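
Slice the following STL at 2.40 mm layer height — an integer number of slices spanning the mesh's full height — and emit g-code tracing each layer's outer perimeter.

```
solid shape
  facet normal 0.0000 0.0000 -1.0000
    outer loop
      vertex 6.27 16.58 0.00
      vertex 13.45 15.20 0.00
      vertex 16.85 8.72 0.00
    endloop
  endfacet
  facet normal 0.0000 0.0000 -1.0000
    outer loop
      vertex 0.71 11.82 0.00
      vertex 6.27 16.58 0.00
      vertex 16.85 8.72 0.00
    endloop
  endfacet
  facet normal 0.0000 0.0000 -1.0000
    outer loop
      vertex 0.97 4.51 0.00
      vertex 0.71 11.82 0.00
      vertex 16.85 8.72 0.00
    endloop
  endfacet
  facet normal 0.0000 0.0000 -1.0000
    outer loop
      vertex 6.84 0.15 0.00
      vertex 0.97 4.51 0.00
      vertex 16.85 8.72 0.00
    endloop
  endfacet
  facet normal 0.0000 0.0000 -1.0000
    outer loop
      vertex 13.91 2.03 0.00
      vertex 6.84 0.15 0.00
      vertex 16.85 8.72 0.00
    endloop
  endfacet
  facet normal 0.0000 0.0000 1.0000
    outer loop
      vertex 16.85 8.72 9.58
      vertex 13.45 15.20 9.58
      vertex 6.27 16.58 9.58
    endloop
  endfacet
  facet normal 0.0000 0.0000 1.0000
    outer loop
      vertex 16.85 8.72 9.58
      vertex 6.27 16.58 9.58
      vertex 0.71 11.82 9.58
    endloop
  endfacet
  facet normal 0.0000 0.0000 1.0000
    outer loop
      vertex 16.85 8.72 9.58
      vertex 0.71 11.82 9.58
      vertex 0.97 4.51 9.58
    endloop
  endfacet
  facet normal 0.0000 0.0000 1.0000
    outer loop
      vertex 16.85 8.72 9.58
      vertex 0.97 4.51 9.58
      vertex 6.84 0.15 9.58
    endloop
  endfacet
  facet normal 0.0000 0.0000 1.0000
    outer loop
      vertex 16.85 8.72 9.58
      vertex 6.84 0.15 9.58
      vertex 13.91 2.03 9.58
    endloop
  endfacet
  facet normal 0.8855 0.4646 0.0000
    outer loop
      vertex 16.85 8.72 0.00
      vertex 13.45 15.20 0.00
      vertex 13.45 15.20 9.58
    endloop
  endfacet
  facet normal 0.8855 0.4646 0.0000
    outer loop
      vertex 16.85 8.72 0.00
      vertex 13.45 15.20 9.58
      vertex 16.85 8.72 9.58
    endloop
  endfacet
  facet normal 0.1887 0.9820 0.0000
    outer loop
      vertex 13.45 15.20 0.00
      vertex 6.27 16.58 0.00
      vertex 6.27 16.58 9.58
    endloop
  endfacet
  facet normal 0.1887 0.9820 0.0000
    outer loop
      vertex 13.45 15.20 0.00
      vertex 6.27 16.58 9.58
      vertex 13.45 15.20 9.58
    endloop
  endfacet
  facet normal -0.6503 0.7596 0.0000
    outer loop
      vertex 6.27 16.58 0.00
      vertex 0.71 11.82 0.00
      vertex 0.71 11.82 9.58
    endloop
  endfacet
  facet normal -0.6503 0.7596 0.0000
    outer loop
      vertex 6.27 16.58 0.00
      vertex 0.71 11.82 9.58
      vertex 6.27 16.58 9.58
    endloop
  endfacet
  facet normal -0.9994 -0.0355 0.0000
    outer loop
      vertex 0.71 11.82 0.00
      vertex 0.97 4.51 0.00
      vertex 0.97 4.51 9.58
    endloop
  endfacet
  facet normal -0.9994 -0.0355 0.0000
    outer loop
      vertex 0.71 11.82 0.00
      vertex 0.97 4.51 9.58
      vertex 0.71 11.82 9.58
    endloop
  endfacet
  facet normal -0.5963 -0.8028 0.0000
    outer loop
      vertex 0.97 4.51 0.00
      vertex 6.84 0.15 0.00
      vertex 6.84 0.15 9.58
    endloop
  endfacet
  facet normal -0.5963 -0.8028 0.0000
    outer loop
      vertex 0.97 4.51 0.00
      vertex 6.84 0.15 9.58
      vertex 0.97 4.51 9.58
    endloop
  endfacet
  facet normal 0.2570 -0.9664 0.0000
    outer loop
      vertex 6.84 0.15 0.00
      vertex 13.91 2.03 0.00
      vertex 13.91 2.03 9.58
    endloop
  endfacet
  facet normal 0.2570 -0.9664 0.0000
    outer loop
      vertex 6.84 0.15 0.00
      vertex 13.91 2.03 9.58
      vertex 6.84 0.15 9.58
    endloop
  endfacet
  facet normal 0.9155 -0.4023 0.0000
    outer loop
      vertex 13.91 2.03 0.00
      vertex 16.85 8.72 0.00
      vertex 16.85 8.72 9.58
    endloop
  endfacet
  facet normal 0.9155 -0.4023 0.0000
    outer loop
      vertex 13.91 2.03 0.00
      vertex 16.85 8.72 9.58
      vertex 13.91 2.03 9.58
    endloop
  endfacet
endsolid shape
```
; perimeter-only toolpath
G21 ; units = mm
G90 ; absolute positioning
G28 ; home
; layer 1
G0 Z2.40
G0 X16.85 Y8.72
G1 X13.45 Y15.20
G1 X6.27 Y16.58
G1 X0.71 Y11.82
G1 X0.97 Y4.51
G1 X6.84 Y0.15
G1 X13.91 Y2.03
G1 X16.85 Y8.72
; layer 2
G0 Z4.79
G0 X16.85 Y8.72
G1 X13.45 Y15.20
G1 X6.27 Y16.58
G1 X0.71 Y11.82
G1 X0.97 Y4.51
G1 X6.84 Y0.15
G1 X13.91 Y2.03
G1 X16.85 Y8.72
; layer 3
G0 Z7.19
G0 X16.85 Y8.72
G1 X13.45 Y15.20
G1 X6.27 Y16.58
G1 X0.71 Y11.82
G1 X0.97 Y4.51
G1 X6.84 Y0.15
G1 X13.91 Y2.03
G1 X16.85 Y8.72
; layer 4
G0 Z9.58
G0 X16.85 Y8.72
G1 X13.45 Y15.20
G1 X6.27 Y16.58
G1 X0.71 Y11.82
G1 X0.97 Y4.51
G1 X6.84 Y0.15
G1 X13.91 Y2.03
G1 X16.85 Y8.72
M2 ; end

The solid is a regular 7-sided prism (a cylinder approximated with 7 flat sides), circumscribed radius ≈ 8.43 mm, height ≈ 9.58 mm. Slicing at Δz = 2.40 mm — 4 equal slices spanning the solid's height, so layer i sits at z = i·h/4 — gives 4 non-empty perimeters. Each is a 7-segment closed polygon; G0 lifts to the layer z and rapids to the start vertex, then G1 traces the edges.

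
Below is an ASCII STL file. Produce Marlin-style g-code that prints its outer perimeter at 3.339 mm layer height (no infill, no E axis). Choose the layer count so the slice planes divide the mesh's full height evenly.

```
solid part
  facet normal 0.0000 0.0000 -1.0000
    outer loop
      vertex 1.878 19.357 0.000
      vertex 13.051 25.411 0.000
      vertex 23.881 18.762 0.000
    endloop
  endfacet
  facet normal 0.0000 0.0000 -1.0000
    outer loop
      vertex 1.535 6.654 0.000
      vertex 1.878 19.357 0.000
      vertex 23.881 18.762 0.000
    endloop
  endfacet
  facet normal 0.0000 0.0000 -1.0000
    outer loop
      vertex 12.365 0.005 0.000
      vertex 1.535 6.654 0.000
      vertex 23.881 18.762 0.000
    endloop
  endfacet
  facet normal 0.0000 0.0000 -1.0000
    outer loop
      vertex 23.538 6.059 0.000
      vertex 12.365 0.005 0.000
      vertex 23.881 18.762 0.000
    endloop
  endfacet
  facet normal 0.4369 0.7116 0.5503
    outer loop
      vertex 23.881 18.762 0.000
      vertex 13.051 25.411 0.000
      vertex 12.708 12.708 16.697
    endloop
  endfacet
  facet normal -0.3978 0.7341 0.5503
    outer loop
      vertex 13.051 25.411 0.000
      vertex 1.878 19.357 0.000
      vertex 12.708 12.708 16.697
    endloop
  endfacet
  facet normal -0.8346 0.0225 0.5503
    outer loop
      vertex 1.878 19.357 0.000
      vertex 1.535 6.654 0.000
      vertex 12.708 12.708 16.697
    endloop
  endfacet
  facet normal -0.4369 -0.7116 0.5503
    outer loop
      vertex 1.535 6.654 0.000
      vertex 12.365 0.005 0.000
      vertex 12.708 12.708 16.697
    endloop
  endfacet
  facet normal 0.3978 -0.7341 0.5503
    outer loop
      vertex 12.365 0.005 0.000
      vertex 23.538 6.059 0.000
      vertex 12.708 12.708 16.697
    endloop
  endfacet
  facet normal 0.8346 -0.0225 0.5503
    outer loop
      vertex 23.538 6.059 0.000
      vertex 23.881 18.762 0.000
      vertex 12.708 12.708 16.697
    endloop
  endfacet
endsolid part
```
; perimeter-only toolpath
G21 ; units = mm
G90 ; absolute positioning
G28 ; home
; layer 1
G0 Z3.339
G0 X21.646 Y17.551
G1 X12.982 Y22.870
G1 X4.044 Y18.027
G1 X3.770 Y7.865
G1 X12.434 Y2.546
G1 X21.372 Y7.389
G1 X21.646 Y17.551
; layer 2
G0 Z6.679
G0 X19.412 Y16.340
G1 X12.914 Y20.330
G1 X6.210 Y16.697
G1 X6.004 Y9.076
G1 X12.502 Y5.086
G1 X19.206 Y8.719
G1 X19.412 Y16.340
; layer 3
G0 Z10.018
G0 X17.177 Y15.130
G1 X12.845 Y17.789
G1 X8.376 Y15.368
G1 X8.239 Y10.286
G1 X12.571 Y7.627
G1 X17.040 Y10.048
G1 X17.177 Y15.130
; layer 4
G0 Z13.358
G0 X14.943 Y13.919
G1 X12.777 Y15.249
G1 X10.542 Y14.038
G1 X10.473 Y11.497
G1 X12.639 Y10.167
G1 X14.874 Y11.378
G1 X14.943 Y13.919
M2 ; end

The solid is a regular 6-sided pyramid, base circumscribed radius ≈ 12.7 mm, apex at z ≈ 16.7 mm. Slicing at Δz = 3.339 mm — 5 equal slices spanning the solid's height, so layer i sits at z = i·h/5 — gives 4 non-empty perimeters. Each is a 6-segment closed polygon; G0 lifts to the layer z and rapids to the start vertex, then G1 traces the edges. The cross-section shrinks linearly with z (the slice at the apex is degenerate and omitted).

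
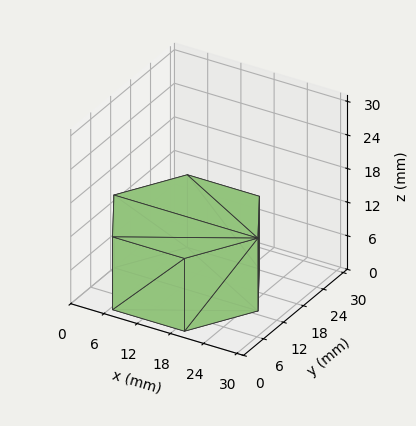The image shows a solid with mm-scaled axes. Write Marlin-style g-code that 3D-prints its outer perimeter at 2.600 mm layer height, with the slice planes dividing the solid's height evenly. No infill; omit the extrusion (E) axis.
Reading the render: the shape is a regular 6-sided prism (a cylinder approximated with 6 flat sides), circumscribed radius ≈ 13 mm, height ≈ 13 mm (dimensions read to the nearest mm from the axis ticks). For the g-code, the solid's height is divided into equal slices at the stated Δz and each level perimeter traced with G1 moves after a G0 lift.

; perimeter-only toolpath
G21 ; units = mm
G90 ; absolute positioning
G28 ; home
; layer 1
G0 Z2.600
G0 X26.000 Y13.000
G1 X19.500 Y24.258
G1 X6.500 Y24.258
G1 X0.000 Y13.000
G1 X6.500 Y1.742
G1 X19.500 Y1.742
G1 X26.000 Y13.000
; layer 2
G0 Z5.200
G0 X26.000 Y13.000
G1 X19.500 Y24.258
G1 X6.500 Y24.258
G1 X0.000 Y13.000
G1 X6.500 Y1.742
G1 X19.500 Y1.742
G1 X26.000 Y13.000
; layer 3
G0 Z7.800
G0 X26.000 Y13.000
G1 X19.500 Y24.258
G1 X6.500 Y24.258
G1 X0.000 Y13.000
G1 X6.500 Y1.742
G1 X19.500 Y1.742
G1 X26.000 Y13.000
; layer 4
G0 Z10.400
G0 X26.000 Y13.000
G1 X19.500 Y24.258
G1 X6.500 Y24.258
G1 X0.000 Y13.000
G1 X6.500 Y1.742
G1 X19.500 Y1.742
G1 X26.000 Y13.000
; layer 5
G0 Z13.000
G0 X26.000 Y13.000
G1 X19.500 Y24.258
G1 X6.500 Y24.258
G1 X0.000 Y13.000
G1 X6.500 Y1.742
G1 X19.500 Y1.742
G1 X26.000 Y13.000
M2 ; end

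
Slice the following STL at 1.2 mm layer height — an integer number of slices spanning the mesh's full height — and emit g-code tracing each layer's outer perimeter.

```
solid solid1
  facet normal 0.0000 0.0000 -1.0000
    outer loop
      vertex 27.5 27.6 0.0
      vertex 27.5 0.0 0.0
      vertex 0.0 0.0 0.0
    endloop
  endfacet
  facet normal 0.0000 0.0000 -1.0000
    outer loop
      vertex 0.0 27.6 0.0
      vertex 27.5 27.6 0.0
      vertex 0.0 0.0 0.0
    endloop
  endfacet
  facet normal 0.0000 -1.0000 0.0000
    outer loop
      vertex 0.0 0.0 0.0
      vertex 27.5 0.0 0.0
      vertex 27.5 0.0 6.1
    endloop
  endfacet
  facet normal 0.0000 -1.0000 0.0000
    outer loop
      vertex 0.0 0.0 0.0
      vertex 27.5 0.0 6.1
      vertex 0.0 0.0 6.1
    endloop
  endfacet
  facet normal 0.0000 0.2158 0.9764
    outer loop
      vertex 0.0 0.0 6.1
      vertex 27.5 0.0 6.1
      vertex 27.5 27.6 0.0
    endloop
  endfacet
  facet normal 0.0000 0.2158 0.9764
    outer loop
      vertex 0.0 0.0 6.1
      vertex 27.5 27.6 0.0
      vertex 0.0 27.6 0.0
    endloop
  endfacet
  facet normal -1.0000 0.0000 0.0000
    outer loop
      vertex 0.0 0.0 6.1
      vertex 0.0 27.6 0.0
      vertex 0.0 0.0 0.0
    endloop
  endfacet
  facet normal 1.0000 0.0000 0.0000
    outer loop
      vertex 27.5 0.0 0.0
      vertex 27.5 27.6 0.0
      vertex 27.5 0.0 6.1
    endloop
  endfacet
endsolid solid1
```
; perimeter-only toolpath
G21 ; units = mm
G90 ; absolute positioning
G28 ; home
; layer 1
G0 Z1.2
G0 X0.0 Y0.0
G1 X27.5 Y0.0
G1 X27.5 Y22.1
G1 X0.0 Y22.1
G1 X0.0 Y0.0
; layer 2
G0 Z2.4
G0 X0.0 Y0.0
G1 X27.5 Y0.0
G1 X27.5 Y16.6
G1 X0.0 Y16.6
G1 X0.0 Y0.0
; layer 3
G0 Z3.7
G0 X0.0 Y0.0
G1 X27.5 Y0.0
G1 X27.5 Y11.0
G1 X0.0 Y11.0
G1 X0.0 Y0.0
; layer 4
G0 Z4.9
G0 X0.0 Y0.0
G1 X27.5 Y0.0
G1 X27.5 Y5.5
G1 X0.0 Y5.5
G1 X0.0 Y0.0
M2 ; end

The solid is a wedge (ramp): 27.5 × 27.6 mm base, rising to 6.1 mm along the y=0 edge and sloping linearly to z=0 at y=27.6. Slicing at Δz = 1.2 mm — 5 equal slices spanning the solid's height, so layer i sits at z = i·h/5 — gives 4 non-empty perimeters. Each is a 4-segment closed polygon; G0 lifts to the layer z and rapids to the start vertex, then G1 traces the edges. The cross-section shrinks linearly with z (the slice at the apex is degenerate and omitted).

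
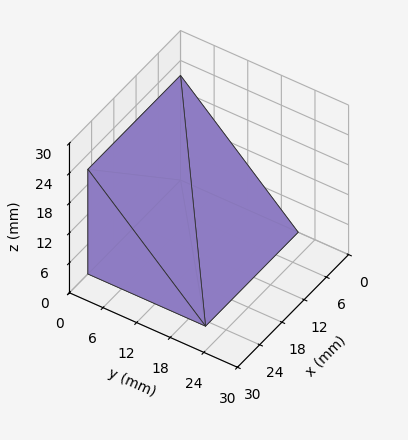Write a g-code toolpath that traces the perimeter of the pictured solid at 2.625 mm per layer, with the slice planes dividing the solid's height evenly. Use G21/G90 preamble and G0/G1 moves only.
Reading the render: the shape is a wedge (ramp): 25 × 21 mm base, rising to 21 mm along the y=0 edge and sloping linearly to z=0 at y=21 (dimensions read to the nearest mm from the axis ticks). For the g-code, the solid's height is divided into equal slices at the stated Δz and each level perimeter traced with G1 moves after a G0 lift.

; perimeter-only toolpath
G21 ; units = mm
G90 ; absolute positioning
G28 ; home
; layer 1
G0 Z2.625
G0 X0.000 Y0.000
G1 X25.000 Y0.000
G1 X25.000 Y18.375
G1 X0.000 Y18.375
G1 X0.000 Y0.000
; layer 2
G0 Z5.250
G0 X0.000 Y0.000
G1 X25.000 Y0.000
G1 X25.000 Y15.750
G1 X0.000 Y15.750
G1 X0.000 Y0.000
; layer 3
G0 Z7.875
G0 X0.000 Y0.000
G1 X25.000 Y0.000
G1 X25.000 Y13.125
G1 X0.000 Y13.125
G1 X0.000 Y0.000
; layer 4
G0 Z10.500
G0 X0.000 Y0.000
G1 X25.000 Y0.000
G1 X25.000 Y10.500
G1 X0.000 Y10.500
G1 X0.000 Y0.000
; layer 5
G0 Z13.125
G0 X0.000 Y0.000
G1 X25.000 Y0.000
G1 X25.000 Y7.875
G1 X0.000 Y7.875
G1 X0.000 Y0.000
; layer 6
G0 Z15.750
G0 X0.000 Y0.000
G1 X25.000 Y0.000
G1 X25.000 Y5.250
G1 X0.000 Y5.250
G1 X0.000 Y0.000
; layer 7
G0 Z18.375
G0 X0.000 Y0.000
G1 X25.000 Y0.000
G1 X25.000 Y2.625
G1 X0.000 Y2.625
G1 X0.000 Y0.000
M2 ; end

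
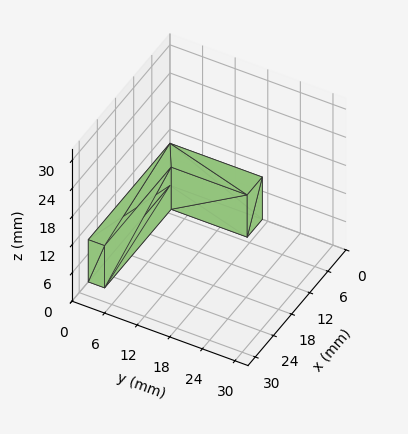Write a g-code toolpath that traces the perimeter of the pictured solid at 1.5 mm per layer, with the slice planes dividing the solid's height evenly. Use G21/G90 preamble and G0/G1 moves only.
Reading the render: the shape is an L-shaped prism: outer 27 × 17 mm, arm thicknesses ≈ 3 mm (horizontal) and 5 mm (vertical), extruded 9 mm in z (dimensions read to the nearest mm from the axis ticks). For the g-code, the solid's height is divided into equal slices at the stated Δz and each level perimeter traced with G1 moves after a G0 lift.

; perimeter-only toolpath
G21 ; units = mm
G90 ; absolute positioning
G28 ; home
; layer 1
G0 Z1.5
G0 X0.0 Y0.0
G1 X27.0 Y0.0
G1 X27.0 Y3.0
G1 X5.0 Y3.0
G1 X5.0 Y17.0
G1 X0.0 Y17.0
G1 X0.0 Y0.0
; layer 2
G0 Z3.0
G0 X0.0 Y0.0
G1 X27.0 Y0.0
G1 X27.0 Y3.0
G1 X5.0 Y3.0
G1 X5.0 Y17.0
G1 X0.0 Y17.0
G1 X0.0 Y0.0
; layer 3
G0 Z4.5
G0 X0.0 Y0.0
G1 X27.0 Y0.0
G1 X27.0 Y3.0
G1 X5.0 Y3.0
G1 X5.0 Y17.0
G1 X0.0 Y17.0
G1 X0.0 Y0.0
; layer 4
G0 Z6.0
G0 X0.0 Y0.0
G1 X27.0 Y0.0
G1 X27.0 Y3.0
G1 X5.0 Y3.0
G1 X5.0 Y17.0
G1 X0.0 Y17.0
G1 X0.0 Y0.0
; layer 5
G0 Z7.5
G0 X0.0 Y0.0
G1 X27.0 Y0.0
G1 X27.0 Y3.0
G1 X5.0 Y3.0
G1 X5.0 Y17.0
G1 X0.0 Y17.0
G1 X0.0 Y0.0
; layer 6
G0 Z9.0
G0 X0.0 Y0.0
G1 X27.0 Y0.0
G1 X27.0 Y3.0
G1 X5.0 Y3.0
G1 X5.0 Y17.0
G1 X0.0 Y17.0
G1 X0.0 Y0.0
M2 ; end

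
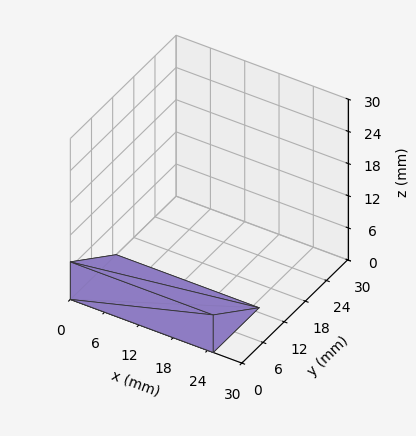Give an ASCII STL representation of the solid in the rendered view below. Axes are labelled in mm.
Reading the render: the shape is a wedge (ramp): 25 × 13 mm base, rising to 7 mm along the y=0 edge and sloping linearly to z=0 at y=13 (dimensions read to the nearest mm from the axis ticks). For the STL, each face is triangulated and given an outward normal.

solid part
  facet normal 0.0000 0.0000 -1.0000
    outer loop
      vertex 25.000 13.000 0.000
      vertex 25.000 0.000 0.000
      vertex 0.000 0.000 0.000
    endloop
  endfacet
  facet normal 0.0000 0.0000 -1.0000
    outer loop
      vertex 0.000 13.000 0.000
      vertex 25.000 13.000 0.000
      vertex 0.000 0.000 0.000
    endloop
  endfacet
  facet normal 0.0000 -1.0000 0.0000
    outer loop
      vertex 0.000 0.000 0.000
      vertex 25.000 0.000 0.000
      vertex 25.000 0.000 7.000
    endloop
  endfacet
  facet normal 0.0000 -1.0000 0.0000
    outer loop
      vertex 0.000 0.000 0.000
      vertex 25.000 0.000 7.000
      vertex 0.000 0.000 7.000
    endloop
  endfacet
  facet normal 0.0000 0.4741 0.8805
    outer loop
      vertex 0.000 0.000 7.000
      vertex 25.000 0.000 7.000
      vertex 25.000 13.000 0.000
    endloop
  endfacet
  facet normal 0.0000 0.4741 0.8805
    outer loop
      vertex 0.000 0.000 7.000
      vertex 25.000 13.000 0.000
      vertex 0.000 13.000 0.000
    endloop
  endfacet
  facet normal -1.0000 0.0000 0.0000
    outer loop
      vertex 0.000 0.000 7.000
      vertex 0.000 13.000 0.000
      vertex 0.000 0.000 0.000
    endloop
  endfacet
  facet normal 1.0000 0.0000 0.0000
    outer loop
      vertex 25.000 0.000 0.000
      vertex 25.000 13.000 0.000
      vertex 25.000 0.000 7.000
    endloop
  endfacet
endsolid part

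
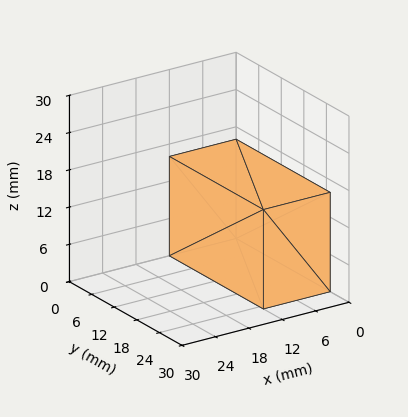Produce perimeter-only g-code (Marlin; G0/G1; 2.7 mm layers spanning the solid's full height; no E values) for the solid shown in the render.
Reading the render: the shape is a rectangular box, roughly 12 × 25 mm footprint and 16 mm tall (dimensions read to the nearest mm from the axis ticks). For the g-code, the solid's height is divided into equal slices at the stated Δz and each level perimeter traced with G1 moves after a G0 lift.

; perimeter-only toolpath
G21 ; units = mm
G90 ; absolute positioning
G28 ; home
; layer 1
G0 Z2.7
G0 X0.0 Y0.0
G1 X12.0 Y0.0
G1 X12.0 Y25.0
G1 X0.0 Y25.0
G1 X0.0 Y0.0
; layer 2
G0 Z5.3
G0 X0.0 Y0.0
G1 X12.0 Y0.0
G1 X12.0 Y25.0
G1 X0.0 Y25.0
G1 X0.0 Y0.0
; layer 3
G0 Z8.0
G0 X0.0 Y0.0
G1 X12.0 Y0.0
G1 X12.0 Y25.0
G1 X0.0 Y25.0
G1 X0.0 Y0.0
; layer 4
G0 Z10.7
G0 X0.0 Y0.0
G1 X12.0 Y0.0
G1 X12.0 Y25.0
G1 X0.0 Y25.0
G1 X0.0 Y0.0
; layer 5
G0 Z13.3
G0 X0.0 Y0.0
G1 X12.0 Y0.0
G1 X12.0 Y25.0
G1 X0.0 Y25.0
G1 X0.0 Y0.0
; layer 6
G0 Z16.0
G0 X0.0 Y0.0
G1 X12.0 Y0.0
G1 X12.0 Y25.0
G1 X0.0 Y25.0
G1 X0.0 Y0.0
M2 ; end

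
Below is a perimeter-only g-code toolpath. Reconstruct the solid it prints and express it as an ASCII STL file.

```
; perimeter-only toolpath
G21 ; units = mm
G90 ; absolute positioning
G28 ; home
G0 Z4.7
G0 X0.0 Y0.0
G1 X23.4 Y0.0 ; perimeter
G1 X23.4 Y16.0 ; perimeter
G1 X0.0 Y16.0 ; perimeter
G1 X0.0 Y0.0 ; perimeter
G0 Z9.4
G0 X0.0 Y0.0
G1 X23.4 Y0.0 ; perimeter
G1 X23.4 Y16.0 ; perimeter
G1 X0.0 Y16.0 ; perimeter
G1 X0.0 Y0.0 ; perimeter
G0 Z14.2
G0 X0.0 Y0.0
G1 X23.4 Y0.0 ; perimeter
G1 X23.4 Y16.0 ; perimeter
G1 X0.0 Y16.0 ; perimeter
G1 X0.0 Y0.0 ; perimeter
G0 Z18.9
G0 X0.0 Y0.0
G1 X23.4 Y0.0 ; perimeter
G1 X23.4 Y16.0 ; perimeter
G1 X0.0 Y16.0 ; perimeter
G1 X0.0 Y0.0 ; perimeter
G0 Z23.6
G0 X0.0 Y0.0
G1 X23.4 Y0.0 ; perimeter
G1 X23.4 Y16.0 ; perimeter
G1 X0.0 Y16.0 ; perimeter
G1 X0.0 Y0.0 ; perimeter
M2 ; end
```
solid part
  facet normal 0.0000 0.0000 -1.0000
    outer loop
      vertex 23.4 16.0 0.0
      vertex 23.4 0.0 0.0
      vertex 0.0 0.0 0.0
    endloop
  endfacet
  facet normal 0.0000 0.0000 -1.0000
    outer loop
      vertex 0.0 16.0 0.0
      vertex 23.4 16.0 0.0
      vertex 0.0 0.0 0.0
    endloop
  endfacet
  facet normal 0.0000 0.0000 1.0000
    outer loop
      vertex 0.0 0.0 23.6
      vertex 23.4 0.0 23.6
      vertex 23.4 16.0 23.6
    endloop
  endfacet
  facet normal 0.0000 0.0000 1.0000
    outer loop
      vertex 0.0 0.0 23.6
      vertex 23.4 16.0 23.6
      vertex 0.0 16.0 23.6
    endloop
  endfacet
  facet normal 0.0000 -1.0000 0.0000
    outer loop
      vertex 0.0 0.0 0.0
      vertex 23.4 0.0 0.0
      vertex 23.4 0.0 23.6
    endloop
  endfacet
  facet normal 0.0000 -1.0000 0.0000
    outer loop
      vertex 0.0 0.0 0.0
      vertex 23.4 0.0 23.6
      vertex 0.0 0.0 23.6
    endloop
  endfacet
  facet normal 0.0000 1.0000 0.0000
    outer loop
      vertex 23.4 16.0 23.6
      vertex 23.4 16.0 0.0
      vertex 0.0 16.0 0.0
    endloop
  endfacet
  facet normal 0.0000 1.0000 0.0000
    outer loop
      vertex 0.0 16.0 23.6
      vertex 23.4 16.0 23.6
      vertex 0.0 16.0 0.0
    endloop
  endfacet
  facet normal -1.0000 0.0000 0.0000
    outer loop
      vertex 0.0 16.0 23.6
      vertex 0.0 16.0 0.0
      vertex 0.0 0.0 0.0
    endloop
  endfacet
  facet normal -1.0000 0.0000 0.0000
    outer loop
      vertex 0.0 0.0 23.6
      vertex 0.0 16.0 23.6
      vertex 0.0 0.0 0.0
    endloop
  endfacet
  facet normal 1.0000 0.0000 0.0000
    outer loop
      vertex 23.4 0.0 0.0
      vertex 23.4 16.0 0.0
      vertex 23.4 16.0 23.6
    endloop
  endfacet
  facet normal 1.0000 0.0000 0.0000
    outer loop
      vertex 23.4 0.0 0.0
      vertex 23.4 16.0 23.6
      vertex 23.4 0.0 23.6
    endloop
  endfacet
endsolid part

The G0 Z moves step by Δz≈4.7 mm. Every layer's G1 loop is the same polygon, so the solid is a straight extrusion of it from z=0 to z≈23.6. Closing with flat bottom and top caps and triangulating gives 12 facets — a rectangular box, roughly 23.4 × 16 mm footprint and 23.6 mm tall.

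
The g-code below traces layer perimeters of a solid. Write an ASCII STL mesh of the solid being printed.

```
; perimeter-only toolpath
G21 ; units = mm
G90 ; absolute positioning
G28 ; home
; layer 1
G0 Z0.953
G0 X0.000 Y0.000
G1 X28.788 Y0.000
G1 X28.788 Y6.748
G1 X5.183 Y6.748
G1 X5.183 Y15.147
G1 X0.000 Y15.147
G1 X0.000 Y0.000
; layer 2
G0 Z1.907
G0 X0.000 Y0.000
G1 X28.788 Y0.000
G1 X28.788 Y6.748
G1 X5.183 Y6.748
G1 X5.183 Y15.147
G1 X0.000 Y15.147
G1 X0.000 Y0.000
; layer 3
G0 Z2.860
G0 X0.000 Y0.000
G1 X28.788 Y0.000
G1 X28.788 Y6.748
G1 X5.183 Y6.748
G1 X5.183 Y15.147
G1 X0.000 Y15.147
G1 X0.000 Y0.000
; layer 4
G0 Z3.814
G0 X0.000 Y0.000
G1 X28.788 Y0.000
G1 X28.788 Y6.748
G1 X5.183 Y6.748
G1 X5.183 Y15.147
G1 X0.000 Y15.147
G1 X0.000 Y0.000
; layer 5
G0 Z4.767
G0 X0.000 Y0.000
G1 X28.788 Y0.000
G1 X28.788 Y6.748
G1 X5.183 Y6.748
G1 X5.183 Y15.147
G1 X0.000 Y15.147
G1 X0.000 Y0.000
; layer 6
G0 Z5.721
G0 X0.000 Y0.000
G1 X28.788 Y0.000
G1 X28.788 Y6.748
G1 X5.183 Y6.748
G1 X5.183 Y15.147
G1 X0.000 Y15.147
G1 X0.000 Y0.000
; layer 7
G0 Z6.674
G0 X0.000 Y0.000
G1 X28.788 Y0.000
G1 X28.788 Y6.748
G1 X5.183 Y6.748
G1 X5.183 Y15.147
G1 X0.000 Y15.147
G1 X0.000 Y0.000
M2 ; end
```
solid part
  facet normal 0.0000 0.0000 -1.0000
    outer loop
      vertex 28.788 6.748 0.000
      vertex 28.788 0.000 0.000
      vertex 0.000 0.000 0.000
    endloop
  endfacet
  facet normal 0.0000 0.0000 -1.0000
    outer loop
      vertex 5.183 6.748 0.000
      vertex 28.788 6.748 0.000
      vertex 0.000 0.000 0.000
    endloop
  endfacet
  facet normal 0.0000 0.0000 -1.0000
    outer loop
      vertex 5.183 15.147 0.000
      vertex 5.183 6.748 0.000
      vertex 0.000 0.000 0.000
    endloop
  endfacet
  facet normal 0.0000 0.0000 -1.0000
    outer loop
      vertex 0.000 15.147 0.000
      vertex 5.183 15.147 0.000
      vertex 0.000 0.000 0.000
    endloop
  endfacet
  facet normal 0.0000 0.0000 1.0000
    outer loop
      vertex 0.000 0.000 6.674
      vertex 28.788 0.000 6.674
      vertex 28.788 6.748 6.674
    endloop
  endfacet
  facet normal 0.0000 0.0000 1.0000
    outer loop
      vertex 0.000 0.000 6.674
      vertex 28.788 6.748 6.674
      vertex 5.183 6.748 6.674
    endloop
  endfacet
  facet normal 0.0000 0.0000 1.0000
    outer loop
      vertex 0.000 0.000 6.674
      vertex 5.183 6.748 6.674
      vertex 5.183 15.147 6.674
    endloop
  endfacet
  facet normal 0.0000 0.0000 1.0000
    outer loop
      vertex 0.000 0.000 6.674
      vertex 5.183 15.147 6.674
      vertex 0.000 15.147 6.674
    endloop
  endfacet
  facet normal 0.0000 -1.0000 0.0000
    outer loop
      vertex 0.000 0.000 0.000
      vertex 28.788 0.000 0.000
      vertex 28.788 0.000 6.674
    endloop
  endfacet
  facet normal 0.0000 -1.0000 0.0000
    outer loop
      vertex 0.000 0.000 0.000
      vertex 28.788 0.000 6.674
      vertex 0.000 0.000 6.674
    endloop
  endfacet
  facet normal 1.0000 0.0000 0.0000
    outer loop
      vertex 28.788 0.000 0.000
      vertex 28.788 6.748 0.000
      vertex 28.788 6.748 6.674
    endloop
  endfacet
  facet normal 1.0000 0.0000 0.0000
    outer loop
      vertex 28.788 0.000 0.000
      vertex 28.788 6.748 6.674
      vertex 28.788 0.000 6.674
    endloop
  endfacet
  facet normal 0.0000 1.0000 0.0000
    outer loop
      vertex 28.788 6.748 0.000
      vertex 5.183 6.748 0.000
      vertex 5.183 6.748 6.674
    endloop
  endfacet
  facet normal 0.0000 1.0000 0.0000
    outer loop
      vertex 28.788 6.748 0.000
      vertex 5.183 6.748 6.674
      vertex 28.788 6.748 6.674
    endloop
  endfacet
  facet normal 1.0000 0.0000 0.0000
    outer loop
      vertex 5.183 6.748 0.000
      vertex 5.183 15.147 0.000
      vertex 5.183 15.147 6.674
    endloop
  endfacet
  facet normal 1.0000 0.0000 0.0000
    outer loop
      vertex 5.183 6.748 0.000
      vertex 5.183 15.147 6.674
      vertex 5.183 6.748 6.674
    endloop
  endfacet
  facet normal 0.0000 1.0000 0.0000
    outer loop
      vertex 5.183 15.147 0.000
      vertex 0.000 15.147 0.000
      vertex 0.000 15.147 6.674
    endloop
  endfacet
  facet normal 0.0000 1.0000 0.0000
    outer loop
      vertex 5.183 15.147 0.000
      vertex 0.000 15.147 6.674
      vertex 5.183 15.147 6.674
    endloop
  endfacet
  facet normal -1.0000 0.0000 0.0000
    outer loop
      vertex 0.000 15.147 0.000
      vertex 0.000 0.000 0.000
      vertex 0.000 0.000 6.674
    endloop
  endfacet
  facet normal -1.0000 0.0000 0.0000
    outer loop
      vertex 0.000 15.147 0.000
      vertex 0.000 0.000 6.674
      vertex 0.000 15.147 6.674
    endloop
  endfacet
endsolid part

The G0 Z moves step by Δz≈0.953 mm. Every layer's G1 loop is the same polygon, so the solid is a straight extrusion of it from z=0 to z≈6.67. Closing with flat bottom and top caps and triangulating gives 20 facets — an L-shaped prism: outer 28.8 × 15.1 mm, arm thicknesses ≈ 6.75 mm (horizontal) and 5.18 mm (vertical), extruded 6.67 mm in z.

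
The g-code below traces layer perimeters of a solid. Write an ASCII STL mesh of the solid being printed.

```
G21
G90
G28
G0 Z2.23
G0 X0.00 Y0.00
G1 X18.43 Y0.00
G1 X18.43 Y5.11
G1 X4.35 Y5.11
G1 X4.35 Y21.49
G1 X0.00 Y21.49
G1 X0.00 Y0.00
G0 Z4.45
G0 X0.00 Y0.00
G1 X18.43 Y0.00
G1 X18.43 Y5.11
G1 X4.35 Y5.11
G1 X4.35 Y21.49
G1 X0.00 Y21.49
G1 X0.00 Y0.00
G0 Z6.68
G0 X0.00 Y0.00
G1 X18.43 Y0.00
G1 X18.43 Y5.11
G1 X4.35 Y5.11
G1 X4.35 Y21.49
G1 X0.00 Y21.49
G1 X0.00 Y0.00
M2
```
solid part
  facet normal 0.0000 0.0000 -1.0000
    outer loop
      vertex 18.43 5.11 0.00
      vertex 18.43 0.00 0.00
      vertex 0.00 0.00 0.00
    endloop
  endfacet
  facet normal 0.0000 0.0000 -1.0000
    outer loop
      vertex 4.35 5.11 0.00
      vertex 18.43 5.11 0.00
      vertex 0.00 0.00 0.00
    endloop
  endfacet
  facet normal 0.0000 0.0000 -1.0000
    outer loop
      vertex 4.35 21.49 0.00
      vertex 4.35 5.11 0.00
      vertex 0.00 0.00 0.00
    endloop
  endfacet
  facet normal 0.0000 0.0000 -1.0000
    outer loop
      vertex 0.00 21.49 0.00
      vertex 4.35 21.49 0.00
      vertex 0.00 0.00 0.00
    endloop
  endfacet
  facet normal 0.0000 0.0000 1.0000
    outer loop
      vertex 0.00 0.00 6.68
      vertex 18.43 0.00 6.68
      vertex 18.43 5.11 6.68
    endloop
  endfacet
  facet normal 0.0000 0.0000 1.0000
    outer loop
      vertex 0.00 0.00 6.68
      vertex 18.43 5.11 6.68
      vertex 4.35 5.11 6.68
    endloop
  endfacet
  facet normal 0.0000 0.0000 1.0000
    outer loop
      vertex 0.00 0.00 6.68
      vertex 4.35 5.11 6.68
      vertex 4.35 21.49 6.68
    endloop
  endfacet
  facet normal 0.0000 0.0000 1.0000
    outer loop
      vertex 0.00 0.00 6.68
      vertex 4.35 21.49 6.68
      vertex 0.00 21.49 6.68
    endloop
  endfacet
  facet normal 0.0000 -1.0000 0.0000
    outer loop
      vertex 0.00 0.00 0.00
      vertex 18.43 0.00 0.00
      vertex 18.43 0.00 6.68
    endloop
  endfacet
  facet normal 0.0000 -1.0000 0.0000
    outer loop
      vertex 0.00 0.00 0.00
      vertex 18.43 0.00 6.68
      vertex 0.00 0.00 6.68
    endloop
  endfacet
  facet normal 1.0000 0.0000 0.0000
    outer loop
      vertex 18.43 0.00 0.00
      vertex 18.43 5.11 0.00
      vertex 18.43 5.11 6.68
    endloop
  endfacet
  facet normal 1.0000 0.0000 0.0000
    outer loop
      vertex 18.43 0.00 0.00
      vertex 18.43 5.11 6.68
      vertex 18.43 0.00 6.68
    endloop
  endfacet
  facet normal 0.0000 1.0000 0.0000
    outer loop
      vertex 18.43 5.11 0.00
      vertex 4.35 5.11 0.00
      vertex 4.35 5.11 6.68
    endloop
  endfacet
  facet normal 0.0000 1.0000 0.0000
    outer loop
      vertex 18.43 5.11 0.00
      vertex 4.35 5.11 6.68
      vertex 18.43 5.11 6.68
    endloop
  endfacet
  facet normal 1.0000 0.0000 0.0000
    outer loop
      vertex 4.35 5.11 0.00
      vertex 4.35 21.49 0.00
      vertex 4.35 21.49 6.68
    endloop
  endfacet
  facet normal 1.0000 0.0000 0.0000
    outer loop
      vertex 4.35 5.11 0.00
      vertex 4.35 21.49 6.68
      vertex 4.35 5.11 6.68
    endloop
  endfacet
  facet normal 0.0000 1.0000 0.0000
    outer loop
      vertex 4.35 21.49 0.00
      vertex 0.00 21.49 0.00
      vertex 0.00 21.49 6.68
    endloop
  endfacet
  facet normal 0.0000 1.0000 0.0000
    outer loop
      vertex 4.35 21.49 0.00
      vertex 0.00 21.49 6.68
      vertex 4.35 21.49 6.68
    endloop
  endfacet
  facet normal -1.0000 0.0000 0.0000
    outer loop
      vertex 0.00 21.49 0.00
      vertex 0.00 0.00 0.00
      vertex 0.00 0.00 6.68
    endloop
  endfacet
  facet normal -1.0000 0.0000 0.0000
    outer loop
      vertex 0.00 21.49 0.00
      vertex 0.00 0.00 6.68
      vertex 0.00 21.49 6.68
    endloop
  endfacet
endsolid part

The G0 Z moves step by Δz≈2.23 mm. Every layer's G1 loop is the same polygon, so the solid is a straight extrusion of it from z=0 to z≈6.68. Closing with flat bottom and top caps and triangulating gives 20 facets — an L-shaped prism: outer 18.4 × 21.5 mm, arm thicknesses ≈ 5.11 mm (horizontal) and 4.35 mm (vertical), extruded 6.68 mm in z.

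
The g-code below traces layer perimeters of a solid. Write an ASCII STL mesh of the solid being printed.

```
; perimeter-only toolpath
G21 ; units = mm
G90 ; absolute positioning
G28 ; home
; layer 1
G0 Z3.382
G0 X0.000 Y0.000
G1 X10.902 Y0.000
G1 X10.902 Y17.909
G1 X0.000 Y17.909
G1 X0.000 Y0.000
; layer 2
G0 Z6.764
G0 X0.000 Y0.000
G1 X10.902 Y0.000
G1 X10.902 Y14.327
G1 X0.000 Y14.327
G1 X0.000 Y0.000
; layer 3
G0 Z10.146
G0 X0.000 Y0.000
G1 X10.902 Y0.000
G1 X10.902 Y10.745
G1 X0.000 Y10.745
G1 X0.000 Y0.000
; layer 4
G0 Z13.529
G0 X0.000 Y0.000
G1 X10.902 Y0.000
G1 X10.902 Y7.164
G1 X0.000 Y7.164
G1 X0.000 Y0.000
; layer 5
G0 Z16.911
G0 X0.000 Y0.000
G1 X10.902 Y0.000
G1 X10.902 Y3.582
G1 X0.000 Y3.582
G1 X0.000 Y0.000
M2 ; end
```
solid part
  facet normal 0.0000 0.0000 -1.0000
    outer loop
      vertex 10.902 21.491 0.000
      vertex 10.902 0.000 0.000
      vertex 0.000 0.000 0.000
    endloop
  endfacet
  facet normal 0.0000 0.0000 -1.0000
    outer loop
      vertex 0.000 21.491 0.000
      vertex 10.902 21.491 0.000
      vertex 0.000 0.000 0.000
    endloop
  endfacet
  facet normal 0.0000 -1.0000 0.0000
    outer loop
      vertex 0.000 0.000 0.000
      vertex 10.902 0.000 0.000
      vertex 10.902 0.000 20.293
    endloop
  endfacet
  facet normal 0.0000 -1.0000 0.0000
    outer loop
      vertex 0.000 0.000 0.000
      vertex 10.902 0.000 20.293
      vertex 0.000 0.000 20.293
    endloop
  endfacet
  facet normal 0.0000 0.6866 0.7271
    outer loop
      vertex 0.000 0.000 20.293
      vertex 10.902 0.000 20.293
      vertex 10.902 21.491 0.000
    endloop
  endfacet
  facet normal 0.0000 0.6866 0.7271
    outer loop
      vertex 0.000 0.000 20.293
      vertex 10.902 21.491 0.000
      vertex 0.000 21.491 0.000
    endloop
  endfacet
  facet normal -1.0000 0.0000 0.0000
    outer loop
      vertex 0.000 0.000 20.293
      vertex 0.000 21.491 0.000
      vertex 0.000 0.000 0.000
    endloop
  endfacet
  facet normal 1.0000 0.0000 0.0000
    outer loop
      vertex 10.902 0.000 0.000
      vertex 10.902 21.491 0.000
      vertex 10.902 0.000 20.293
    endloop
  endfacet
endsolid part

The G0 Z moves step by Δz≈3.382 mm. The G1 loops shrink linearly with z, so the solid tapers from its base footprint up to z≈20.3. Closing with a flat bottom cap and the tapered top and triangulating gives 8 facets — a wedge (ramp): 10.9 × 21.5 mm base, rising to 20.3 mm along the y=0 edge and sloping linearly to z=0 at y=21.5.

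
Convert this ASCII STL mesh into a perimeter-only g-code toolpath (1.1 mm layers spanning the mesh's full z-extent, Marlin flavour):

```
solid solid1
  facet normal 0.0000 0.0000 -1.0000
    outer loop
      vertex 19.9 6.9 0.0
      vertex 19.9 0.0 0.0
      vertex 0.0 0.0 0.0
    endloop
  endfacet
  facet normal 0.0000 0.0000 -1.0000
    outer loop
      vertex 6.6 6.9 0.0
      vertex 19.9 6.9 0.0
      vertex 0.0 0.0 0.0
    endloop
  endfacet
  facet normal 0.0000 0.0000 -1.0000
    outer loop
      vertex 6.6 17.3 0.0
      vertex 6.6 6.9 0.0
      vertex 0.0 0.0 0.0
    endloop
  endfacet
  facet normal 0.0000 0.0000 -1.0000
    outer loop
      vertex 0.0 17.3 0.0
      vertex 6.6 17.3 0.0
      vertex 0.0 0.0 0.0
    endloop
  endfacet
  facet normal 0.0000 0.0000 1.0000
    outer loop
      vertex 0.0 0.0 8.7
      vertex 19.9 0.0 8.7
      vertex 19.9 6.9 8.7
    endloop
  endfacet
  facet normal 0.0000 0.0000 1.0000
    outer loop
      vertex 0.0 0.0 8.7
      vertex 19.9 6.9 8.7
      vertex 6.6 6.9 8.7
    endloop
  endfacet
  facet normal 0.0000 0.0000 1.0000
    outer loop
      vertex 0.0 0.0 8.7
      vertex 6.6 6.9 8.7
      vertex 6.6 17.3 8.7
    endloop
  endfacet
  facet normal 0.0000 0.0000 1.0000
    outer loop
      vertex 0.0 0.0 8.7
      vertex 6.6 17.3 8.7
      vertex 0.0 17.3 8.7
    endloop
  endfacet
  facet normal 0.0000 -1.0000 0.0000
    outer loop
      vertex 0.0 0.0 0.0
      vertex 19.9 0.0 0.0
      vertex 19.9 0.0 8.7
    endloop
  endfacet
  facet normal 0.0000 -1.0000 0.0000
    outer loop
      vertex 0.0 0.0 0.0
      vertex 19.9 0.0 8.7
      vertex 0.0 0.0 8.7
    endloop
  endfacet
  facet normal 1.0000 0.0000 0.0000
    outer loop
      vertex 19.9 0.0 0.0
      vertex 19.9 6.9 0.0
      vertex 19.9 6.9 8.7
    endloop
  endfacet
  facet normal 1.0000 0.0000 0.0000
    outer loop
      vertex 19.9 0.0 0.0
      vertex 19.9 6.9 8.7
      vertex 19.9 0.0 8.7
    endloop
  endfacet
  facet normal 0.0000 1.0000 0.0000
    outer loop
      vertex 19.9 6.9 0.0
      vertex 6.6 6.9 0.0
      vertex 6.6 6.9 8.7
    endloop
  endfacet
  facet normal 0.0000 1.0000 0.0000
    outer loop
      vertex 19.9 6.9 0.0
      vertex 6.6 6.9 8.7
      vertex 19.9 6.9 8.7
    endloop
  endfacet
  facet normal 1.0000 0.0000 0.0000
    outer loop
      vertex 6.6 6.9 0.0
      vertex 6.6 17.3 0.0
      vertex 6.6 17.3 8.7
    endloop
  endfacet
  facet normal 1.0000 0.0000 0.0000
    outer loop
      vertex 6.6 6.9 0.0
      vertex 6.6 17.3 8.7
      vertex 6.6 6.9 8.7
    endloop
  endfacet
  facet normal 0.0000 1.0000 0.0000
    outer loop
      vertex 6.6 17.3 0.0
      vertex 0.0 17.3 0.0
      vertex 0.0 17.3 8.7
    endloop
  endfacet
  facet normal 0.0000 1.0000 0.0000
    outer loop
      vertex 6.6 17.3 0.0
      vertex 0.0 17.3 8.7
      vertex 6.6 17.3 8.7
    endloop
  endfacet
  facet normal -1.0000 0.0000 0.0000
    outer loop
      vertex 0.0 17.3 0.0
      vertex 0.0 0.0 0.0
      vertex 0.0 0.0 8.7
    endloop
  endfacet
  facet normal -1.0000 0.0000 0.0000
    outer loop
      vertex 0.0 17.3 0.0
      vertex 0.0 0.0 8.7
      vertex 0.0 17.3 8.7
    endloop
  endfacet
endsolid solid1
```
; perimeter-only toolpath
G21 ; units = mm
G90 ; absolute positioning
G28 ; home
; layer 1
G0 Z1.1
G0 X0.0 Y0.0
G1 X19.9 Y0.0
G1 X19.9 Y6.9
G1 X6.6 Y6.9
G1 X6.6 Y17.3
G1 X0.0 Y17.3
G1 X0.0 Y0.0
; layer 2
G0 Z2.2
G0 X0.0 Y0.0
G1 X19.9 Y0.0
G1 X19.9 Y6.9
G1 X6.6 Y6.9
G1 X6.6 Y17.3
G1 X0.0 Y17.3
G1 X0.0 Y0.0
; layer 3
G0 Z3.3
G0 X0.0 Y0.0
G1 X19.9 Y0.0
G1 X19.9 Y6.9
G1 X6.6 Y6.9
G1 X6.6 Y17.3
G1 X0.0 Y17.3
G1 X0.0 Y0.0
; layer 4
G0 Z4.3
G0 X0.0 Y0.0
G1 X19.9 Y0.0
G1 X19.9 Y6.9
G1 X6.6 Y6.9
G1 X6.6 Y17.3
G1 X0.0 Y17.3
G1 X0.0 Y0.0
; layer 5
G0 Z5.4
G0 X0.0 Y0.0
G1 X19.9 Y0.0
G1 X19.9 Y6.9
G1 X6.6 Y6.9
G1 X6.6 Y17.3
G1 X0.0 Y17.3
G1 X0.0 Y0.0
; layer 6
G0 Z6.5
G0 X0.0 Y0.0
G1 X19.9 Y0.0
G1 X19.9 Y6.9
G1 X6.6 Y6.9
G1 X6.6 Y17.3
G1 X0.0 Y17.3
G1 X0.0 Y0.0
; layer 7
G0 Z7.6
G0 X0.0 Y0.0
G1 X19.9 Y0.0
G1 X19.9 Y6.9
G1 X6.6 Y6.9
G1 X6.6 Y17.3
G1 X0.0 Y17.3
G1 X0.0 Y0.0
; layer 8
G0 Z8.7
G0 X0.0 Y0.0
G1 X19.9 Y0.0
G1 X19.9 Y6.9
G1 X6.6 Y6.9
G1 X6.6 Y17.3
G1 X0.0 Y17.3
G1 X0.0 Y0.0
M2 ; end

The solid is an L-shaped prism: outer 19.9 × 17.3 mm, arm thicknesses ≈ 6.9 mm (horizontal) and 6.6 mm (vertical), extruded 8.7 mm in z. Slicing at Δz = 1.1 mm — 8 equal slices spanning the solid's height, so layer i sits at z = i·h/8 — gives 8 non-empty perimeters. Each is a 6-segment closed polygon; G0 lifts to the layer z and rapids to the start vertex, then G1 traces the edges.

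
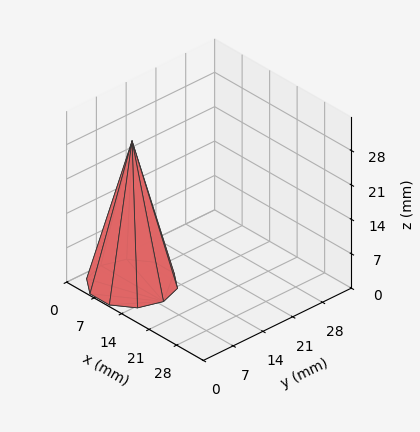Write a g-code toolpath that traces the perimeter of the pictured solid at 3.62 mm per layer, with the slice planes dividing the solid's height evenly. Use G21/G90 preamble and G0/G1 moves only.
Reading the render: the shape is a regular 10-sided pyramid, base circumscribed radius ≈ 8 mm, apex at z ≈ 29 mm (dimensions read to the nearest mm from the axis ticks). For the g-code, the solid's height is divided into equal slices at the stated Δz and each level perimeter traced with G1 moves after a G0 lift.

; perimeter-only toolpath
G21 ; units = mm
G90 ; absolute positioning
G28 ; home
; layer 1
G0 Z3.62
G0 X15.00 Y8.00
G1 X13.66 Y12.11
G1 X10.16 Y14.66
G1 X5.84 Y14.66
G1 X2.34 Y12.11
G1 X1.00 Y8.00
G1 X2.34 Y3.89
G1 X5.84 Y1.34
G1 X10.16 Y1.34
G1 X13.66 Y3.89
G1 X15.00 Y8.00
; layer 2
G0 Z7.25
G0 X14.00 Y8.00
G1 X12.85 Y11.52
G1 X9.85 Y13.71
G1 X6.15 Y13.71
G1 X3.15 Y11.52
G1 X2.00 Y8.00
G1 X3.15 Y4.47
G1 X6.15 Y2.29
G1 X9.85 Y2.29
G1 X12.85 Y4.47
G1 X14.00 Y8.00
; layer 3
G0 Z10.88
G0 X13.00 Y8.00
G1 X12.04 Y10.94
G1 X9.54 Y12.76
G1 X6.46 Y12.76
G1 X3.96 Y10.94
G1 X3.00 Y8.00
G1 X3.96 Y5.06
G1 X6.46 Y3.24
G1 X9.54 Y3.24
G1 X12.04 Y5.06
G1 X13.00 Y8.00
; layer 4
G0 Z14.50
G0 X12.00 Y8.00
G1 X11.23 Y10.35
G1 X9.23 Y11.80
G1 X6.77 Y11.80
G1 X4.76 Y10.35
G1 X4.00 Y8.00
G1 X4.76 Y5.65
G1 X6.77 Y4.20
G1 X9.23 Y4.20
G1 X11.23 Y5.65
G1 X12.00 Y8.00
; layer 5
G0 Z18.12
G0 X11.00 Y8.00
G1 X10.43 Y9.76
G1 X8.93 Y10.85
G1 X7.07 Y10.85
G1 X5.57 Y9.76
G1 X5.00 Y8.00
G1 X5.57 Y6.24
G1 X7.07 Y5.15
G1 X8.93 Y5.15
G1 X10.43 Y6.24
G1 X11.00 Y8.00
; layer 6
G0 Z21.75
G0 X10.00 Y8.00
G1 X9.62 Y9.18
G1 X8.62 Y9.90
G1 X7.38 Y9.90
G1 X6.38 Y9.18
G1 X6.00 Y8.00
G1 X6.38 Y6.83
G1 X7.38 Y6.10
G1 X8.62 Y6.10
G1 X9.62 Y6.83
G1 X10.00 Y8.00
; layer 7
G0 Z25.38
G0 X9.00 Y8.00
G1 X8.81 Y8.59
G1 X8.31 Y8.95
G1 X7.69 Y8.95
G1 X7.19 Y8.59
G1 X7.00 Y8.00
G1 X7.19 Y7.41
G1 X7.69 Y7.05
G1 X8.31 Y7.05
G1 X8.81 Y7.41
G1 X9.00 Y8.00
M2 ; end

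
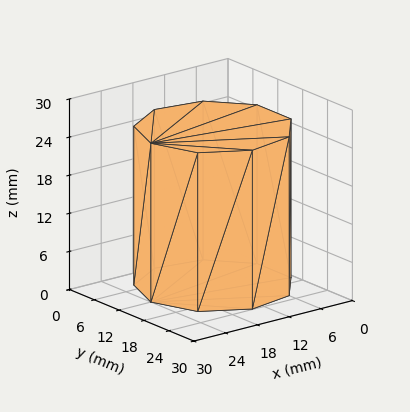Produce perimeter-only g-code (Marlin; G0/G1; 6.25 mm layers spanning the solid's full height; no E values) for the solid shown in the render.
Reading the render: the shape is a regular 9-sided prism (a cylinder approximated with 9 flat sides), circumscribed radius ≈ 12 mm, height ≈ 25 mm (dimensions read to the nearest mm from the axis ticks). For the g-code, the solid's height is divided into equal slices at the stated Δz and each level perimeter traced with G1 moves after a G0 lift.

; perimeter-only toolpath
G21 ; units = mm
G90 ; absolute positioning
G28 ; home
; layer 1
G0 Z6.25
G0 X24.00 Y12.00
G1 X21.19 Y19.71
G1 X14.08 Y23.82
G1 X6.00 Y22.39
G1 X0.72 Y16.10
G1 X0.72 Y7.90
G1 X6.00 Y1.61
G1 X14.08 Y0.18
G1 X21.19 Y4.29
G1 X24.00 Y12.00
; layer 2
G0 Z12.50
G0 X24.00 Y12.00
G1 X21.19 Y19.71
G1 X14.08 Y23.82
G1 X6.00 Y22.39
G1 X0.72 Y16.10
G1 X0.72 Y7.90
G1 X6.00 Y1.61
G1 X14.08 Y0.18
G1 X21.19 Y4.29
G1 X24.00 Y12.00
; layer 3
G0 Z18.75
G0 X24.00 Y12.00
G1 X21.19 Y19.71
G1 X14.08 Y23.82
G1 X6.00 Y22.39
G1 X0.72 Y16.10
G1 X0.72 Y7.90
G1 X6.00 Y1.61
G1 X14.08 Y0.18
G1 X21.19 Y4.29
G1 X24.00 Y12.00
; layer 4
G0 Z25.00
G0 X24.00 Y12.00
G1 X21.19 Y19.71
G1 X14.08 Y23.82
G1 X6.00 Y22.39
G1 X0.72 Y16.10
G1 X0.72 Y7.90
G1 X6.00 Y1.61
G1 X14.08 Y0.18
G1 X21.19 Y4.29
G1 X24.00 Y12.00
M2 ; end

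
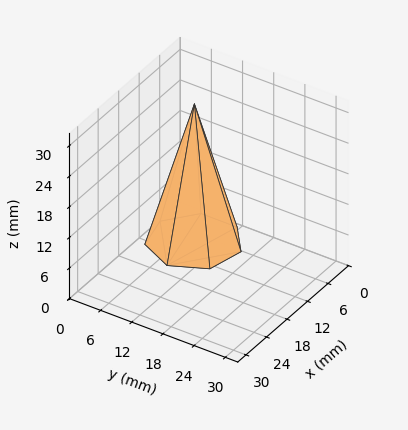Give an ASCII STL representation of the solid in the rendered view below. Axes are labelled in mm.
Reading the render: the shape is a regular 7-sided pyramid, base circumscribed radius ≈ 8 mm, apex at z ≈ 27 mm (dimensions read to the nearest mm from the axis ticks). For the STL, each face is triangulated and given an outward normal.

solid part
  facet normal 0.0000 0.0000 -1.0000
    outer loop
      vertex 6.220 15.799 0.000
      vertex 12.988 14.255 0.000
      vertex 16.000 8.000 0.000
    endloop
  endfacet
  facet normal 0.0000 0.0000 -1.0000
    outer loop
      vertex 0.792 11.471 0.000
      vertex 6.220 15.799 0.000
      vertex 16.000 8.000 0.000
    endloop
  endfacet
  facet normal 0.0000 0.0000 -1.0000
    outer loop
      vertex 0.792 4.529 0.000
      vertex 0.792 11.471 0.000
      vertex 16.000 8.000 0.000
    endloop
  endfacet
  facet normal 0.0000 0.0000 -1.0000
    outer loop
      vertex 6.220 0.201 0.000
      vertex 0.792 4.529 0.000
      vertex 16.000 8.000 0.000
    endloop
  endfacet
  facet normal 0.0000 0.0000 -1.0000
    outer loop
      vertex 12.988 1.745 0.000
      vertex 6.220 0.201 0.000
      vertex 16.000 8.000 0.000
    endloop
  endfacet
  facet normal 0.8705 0.4192 0.2579
    outer loop
      vertex 16.000 8.000 0.000
      vertex 12.988 14.255 0.000
      vertex 8.000 8.000 27.000
    endloop
  endfacet
  facet normal 0.2149 0.9420 0.2579
    outer loop
      vertex 12.988 14.255 0.000
      vertex 6.220 15.799 0.000
      vertex 8.000 8.000 27.000
    endloop
  endfacet
  facet normal -0.6023 0.7554 0.2579
    outer loop
      vertex 6.220 15.799 0.000
      vertex 0.792 11.471 0.000
      vertex 8.000 8.000 27.000
    endloop
  endfacet
  facet normal -0.9662 0.0000 0.2579
    outer loop
      vertex 0.792 11.471 0.000
      vertex 0.792 4.529 0.000
      vertex 8.000 8.000 27.000
    endloop
  endfacet
  facet normal -0.6023 -0.7554 0.2579
    outer loop
      vertex 0.792 4.529 0.000
      vertex 6.220 0.201 0.000
      vertex 8.000 8.000 27.000
    endloop
  endfacet
  facet normal 0.2149 -0.9420 0.2579
    outer loop
      vertex 6.220 0.201 0.000
      vertex 12.988 1.745 0.000
      vertex 8.000 8.000 27.000
    endloop
  endfacet
  facet normal 0.8705 -0.4192 0.2579
    outer loop
      vertex 12.988 1.745 0.000
      vertex 16.000 8.000 0.000
      vertex 8.000 8.000 27.000
    endloop
  endfacet
endsolid part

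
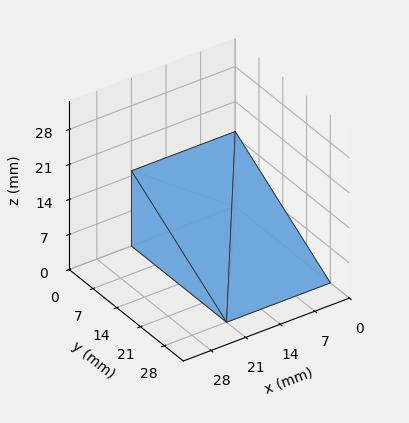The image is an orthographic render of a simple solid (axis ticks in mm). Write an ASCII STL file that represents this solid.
Reading the render: the shape is a wedge (ramp): 21 × 28 mm base, rising to 15 mm along the y=0 edge and sloping linearly to z=0 at y=28 (dimensions read to the nearest mm from the axis ticks). For the STL, each face is triangulated and given an outward normal.

solid part
  facet normal 0.0000 0.0000 -1.0000
    outer loop
      vertex 21.00 28.00 0.00
      vertex 21.00 0.00 0.00
      vertex 0.00 0.00 0.00
    endloop
  endfacet
  facet normal 0.0000 0.0000 -1.0000
    outer loop
      vertex 0.00 28.00 0.00
      vertex 21.00 28.00 0.00
      vertex 0.00 0.00 0.00
    endloop
  endfacet
  facet normal 0.0000 -1.0000 0.0000
    outer loop
      vertex 0.00 0.00 0.00
      vertex 21.00 0.00 0.00
      vertex 21.00 0.00 15.00
    endloop
  endfacet
  facet normal 0.0000 -1.0000 0.0000
    outer loop
      vertex 0.00 0.00 0.00
      vertex 21.00 0.00 15.00
      vertex 0.00 0.00 15.00
    endloop
  endfacet
  facet normal 0.0000 0.4722 0.8815
    outer loop
      vertex 0.00 0.00 15.00
      vertex 21.00 0.00 15.00
      vertex 21.00 28.00 0.00
    endloop
  endfacet
  facet normal 0.0000 0.4722 0.8815
    outer loop
      vertex 0.00 0.00 15.00
      vertex 21.00 28.00 0.00
      vertex 0.00 28.00 0.00
    endloop
  endfacet
  facet normal -1.0000 0.0000 0.0000
    outer loop
      vertex 0.00 0.00 15.00
      vertex 0.00 28.00 0.00
      vertex 0.00 0.00 0.00
    endloop
  endfacet
  facet normal 1.0000 0.0000 0.0000
    outer loop
      vertex 21.00 0.00 0.00
      vertex 21.00 28.00 0.00
      vertex 21.00 0.00 15.00
    endloop
  endfacet
endsolid part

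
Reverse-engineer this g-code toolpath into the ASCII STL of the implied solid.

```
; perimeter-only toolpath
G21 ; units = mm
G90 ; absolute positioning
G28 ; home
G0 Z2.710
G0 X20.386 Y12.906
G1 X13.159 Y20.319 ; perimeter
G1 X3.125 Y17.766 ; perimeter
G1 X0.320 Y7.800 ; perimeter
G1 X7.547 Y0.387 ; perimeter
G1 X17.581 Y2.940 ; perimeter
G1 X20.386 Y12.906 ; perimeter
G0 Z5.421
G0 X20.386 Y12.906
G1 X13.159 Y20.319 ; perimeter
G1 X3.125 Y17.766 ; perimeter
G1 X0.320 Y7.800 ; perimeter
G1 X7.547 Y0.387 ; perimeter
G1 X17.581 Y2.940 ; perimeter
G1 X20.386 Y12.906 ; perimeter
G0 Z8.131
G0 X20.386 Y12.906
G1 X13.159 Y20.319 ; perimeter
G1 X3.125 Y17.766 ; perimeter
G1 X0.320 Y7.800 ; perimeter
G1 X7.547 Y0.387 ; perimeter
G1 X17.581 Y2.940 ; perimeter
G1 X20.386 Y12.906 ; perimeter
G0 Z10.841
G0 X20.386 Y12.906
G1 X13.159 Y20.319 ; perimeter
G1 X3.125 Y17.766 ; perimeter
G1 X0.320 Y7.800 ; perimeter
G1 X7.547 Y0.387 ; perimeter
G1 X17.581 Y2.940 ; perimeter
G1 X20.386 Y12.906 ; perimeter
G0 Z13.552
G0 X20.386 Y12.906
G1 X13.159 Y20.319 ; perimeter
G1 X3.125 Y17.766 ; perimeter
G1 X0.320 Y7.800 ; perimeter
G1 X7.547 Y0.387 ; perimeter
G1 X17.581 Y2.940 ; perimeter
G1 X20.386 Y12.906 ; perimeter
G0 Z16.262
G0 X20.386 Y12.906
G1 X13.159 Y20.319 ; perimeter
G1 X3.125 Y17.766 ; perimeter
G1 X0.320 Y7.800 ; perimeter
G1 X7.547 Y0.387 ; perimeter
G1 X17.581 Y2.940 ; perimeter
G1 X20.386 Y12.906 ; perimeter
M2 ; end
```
solid part
  facet normal 0.0000 0.0000 -1.0000
    outer loop
      vertex 3.125 17.766 0.000
      vertex 13.159 20.319 0.000
      vertex 20.386 12.906 0.000
    endloop
  endfacet
  facet normal 0.0000 0.0000 -1.0000
    outer loop
      vertex 0.320 7.800 0.000
      vertex 3.125 17.766 0.000
      vertex 20.386 12.906 0.000
    endloop
  endfacet
  facet normal 0.0000 0.0000 -1.0000
    outer loop
      vertex 7.547 0.387 0.000
      vertex 0.320 7.800 0.000
      vertex 20.386 12.906 0.000
    endloop
  endfacet
  facet normal 0.0000 0.0000 -1.0000
    outer loop
      vertex 17.581 2.940 0.000
      vertex 7.547 0.387 0.000
      vertex 20.386 12.906 0.000
    endloop
  endfacet
  facet normal 0.0000 0.0000 1.0000
    outer loop
      vertex 20.386 12.906 16.262
      vertex 13.159 20.319 16.262
      vertex 3.125 17.766 16.262
    endloop
  endfacet
  facet normal 0.0000 0.0000 1.0000
    outer loop
      vertex 20.386 12.906 16.262
      vertex 3.125 17.766 16.262
      vertex 0.320 7.800 16.262
    endloop
  endfacet
  facet normal 0.0000 0.0000 1.0000
    outer loop
      vertex 20.386 12.906 16.262
      vertex 0.320 7.800 16.262
      vertex 7.547 0.387 16.262
    endloop
  endfacet
  facet normal 0.0000 0.0000 1.0000
    outer loop
      vertex 20.386 12.906 16.262
      vertex 7.547 0.387 16.262
      vertex 17.581 2.940 16.262
    endloop
  endfacet
  facet normal 0.7160 0.6981 0.0000
    outer loop
      vertex 20.386 12.906 0.000
      vertex 13.159 20.319 0.000
      vertex 13.159 20.319 16.262
    endloop
  endfacet
  facet normal 0.7160 0.6981 0.0000
    outer loop
      vertex 20.386 12.906 0.000
      vertex 13.159 20.319 16.262
      vertex 20.386 12.906 16.262
    endloop
  endfacet
  facet normal -0.2466 0.9691 0.0000
    outer loop
      vertex 13.159 20.319 0.000
      vertex 3.125 17.766 0.000
      vertex 3.125 17.766 16.262
    endloop
  endfacet
  facet normal -0.2466 0.9691 0.0000
    outer loop
      vertex 13.159 20.319 0.000
      vertex 3.125 17.766 16.262
      vertex 13.159 20.319 16.262
    endloop
  endfacet
  facet normal -0.9626 0.2709 0.0000
    outer loop
      vertex 3.125 17.766 0.000
      vertex 0.320 7.800 0.000
      vertex 0.320 7.800 16.262
    endloop
  endfacet
  facet normal -0.9626 0.2709 0.0000
    outer loop
      vertex 3.125 17.766 0.000
      vertex 0.320 7.800 16.262
      vertex 3.125 17.766 16.262
    endloop
  endfacet
  facet normal -0.7160 -0.6981 0.0000
    outer loop
      vertex 0.320 7.800 0.000
      vertex 7.547 0.387 0.000
      vertex 7.547 0.387 16.262
    endloop
  endfacet
  facet normal -0.7160 -0.6981 0.0000
    outer loop
      vertex 0.320 7.800 0.000
      vertex 7.547 0.387 16.262
      vertex 0.320 7.800 16.262
    endloop
  endfacet
  facet normal 0.2466 -0.9691 0.0000
    outer loop
      vertex 7.547 0.387 0.000
      vertex 17.581 2.940 0.000
      vertex 17.581 2.940 16.262
    endloop
  endfacet
  facet normal 0.2466 -0.9691 0.0000
    outer loop
      vertex 7.547 0.387 0.000
      vertex 17.581 2.940 16.262
      vertex 7.547 0.387 16.262
    endloop
  endfacet
  facet normal 0.9626 -0.2709 0.0000
    outer loop
      vertex 17.581 2.940 0.000
      vertex 20.386 12.906 0.000
      vertex 20.386 12.906 16.262
    endloop
  endfacet
  facet normal 0.9626 -0.2709 0.0000
    outer loop
      vertex 17.581 2.940 0.000
      vertex 20.386 12.906 16.262
      vertex 17.581 2.940 16.262
    endloop
  endfacet
endsolid part

The G0 Z moves step by Δz≈2.710 mm. Every layer's G1 loop is the same polygon, so the solid is a straight extrusion of it from z=0 to z≈16.3. Closing with flat bottom and top caps and triangulating gives 20 facets — a regular 6-sided prism (a cylinder approximated with 6 flat sides), circumscribed radius ≈ 10.4 mm, height ≈ 16.3 mm.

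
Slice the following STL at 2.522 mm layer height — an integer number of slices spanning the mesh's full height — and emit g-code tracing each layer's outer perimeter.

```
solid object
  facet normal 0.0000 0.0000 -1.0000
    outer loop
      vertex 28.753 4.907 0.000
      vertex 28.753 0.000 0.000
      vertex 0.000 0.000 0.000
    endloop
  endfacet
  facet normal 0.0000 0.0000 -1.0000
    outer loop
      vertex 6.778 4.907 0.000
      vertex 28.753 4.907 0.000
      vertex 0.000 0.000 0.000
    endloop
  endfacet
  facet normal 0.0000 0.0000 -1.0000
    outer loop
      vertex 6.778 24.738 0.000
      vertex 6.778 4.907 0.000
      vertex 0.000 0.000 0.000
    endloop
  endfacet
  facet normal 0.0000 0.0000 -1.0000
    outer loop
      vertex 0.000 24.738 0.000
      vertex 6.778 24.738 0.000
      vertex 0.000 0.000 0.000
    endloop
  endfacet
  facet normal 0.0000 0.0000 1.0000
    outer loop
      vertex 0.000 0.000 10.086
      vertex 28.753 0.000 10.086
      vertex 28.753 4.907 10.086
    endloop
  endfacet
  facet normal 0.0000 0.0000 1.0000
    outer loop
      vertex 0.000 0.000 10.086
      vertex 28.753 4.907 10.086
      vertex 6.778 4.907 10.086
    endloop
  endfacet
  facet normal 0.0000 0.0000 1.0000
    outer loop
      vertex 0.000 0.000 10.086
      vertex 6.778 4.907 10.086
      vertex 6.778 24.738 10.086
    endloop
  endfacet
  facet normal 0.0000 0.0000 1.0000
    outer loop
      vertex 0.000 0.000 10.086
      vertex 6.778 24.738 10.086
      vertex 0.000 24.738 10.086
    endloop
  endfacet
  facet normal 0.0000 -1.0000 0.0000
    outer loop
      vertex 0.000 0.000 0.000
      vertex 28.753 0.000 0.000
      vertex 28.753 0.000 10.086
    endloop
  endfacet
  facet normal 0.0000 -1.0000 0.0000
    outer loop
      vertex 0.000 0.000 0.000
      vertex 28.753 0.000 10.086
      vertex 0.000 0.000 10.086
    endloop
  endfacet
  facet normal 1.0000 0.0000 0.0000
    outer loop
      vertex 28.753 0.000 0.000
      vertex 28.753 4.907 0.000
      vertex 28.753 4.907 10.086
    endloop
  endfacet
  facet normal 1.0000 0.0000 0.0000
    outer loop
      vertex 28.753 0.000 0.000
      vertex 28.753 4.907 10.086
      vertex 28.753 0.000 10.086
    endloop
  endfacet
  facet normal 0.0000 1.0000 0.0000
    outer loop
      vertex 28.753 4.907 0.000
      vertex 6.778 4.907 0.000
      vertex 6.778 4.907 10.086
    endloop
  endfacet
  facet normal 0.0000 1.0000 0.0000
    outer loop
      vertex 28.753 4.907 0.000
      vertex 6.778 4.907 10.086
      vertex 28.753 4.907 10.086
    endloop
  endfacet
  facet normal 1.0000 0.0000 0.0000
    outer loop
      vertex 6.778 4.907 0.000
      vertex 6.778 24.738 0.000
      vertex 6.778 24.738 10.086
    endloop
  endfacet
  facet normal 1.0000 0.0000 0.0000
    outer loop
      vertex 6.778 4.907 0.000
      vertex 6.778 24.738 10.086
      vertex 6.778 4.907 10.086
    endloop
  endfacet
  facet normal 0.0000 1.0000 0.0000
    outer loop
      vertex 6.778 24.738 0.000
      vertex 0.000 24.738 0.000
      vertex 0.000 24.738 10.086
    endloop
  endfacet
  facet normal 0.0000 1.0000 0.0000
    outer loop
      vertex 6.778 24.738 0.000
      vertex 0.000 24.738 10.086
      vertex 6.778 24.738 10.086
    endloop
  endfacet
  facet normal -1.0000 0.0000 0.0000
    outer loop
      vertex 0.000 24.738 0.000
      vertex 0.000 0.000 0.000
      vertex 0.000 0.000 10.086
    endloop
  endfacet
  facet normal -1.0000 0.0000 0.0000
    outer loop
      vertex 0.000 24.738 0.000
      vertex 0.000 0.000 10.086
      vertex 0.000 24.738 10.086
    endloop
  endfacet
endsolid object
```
; perimeter-only toolpath
G21 ; units = mm
G90 ; absolute positioning
G28 ; home
; layer 1
G0 Z2.522
G0 X0.000 Y0.000
G1 X28.753 Y0.000
G1 X28.753 Y4.907
G1 X6.778 Y4.907
G1 X6.778 Y24.738
G1 X0.000 Y24.738
G1 X0.000 Y0.000
; layer 2
G0 Z5.043
G0 X0.000 Y0.000
G1 X28.753 Y0.000
G1 X28.753 Y4.907
G1 X6.778 Y4.907
G1 X6.778 Y24.738
G1 X0.000 Y24.738
G1 X0.000 Y0.000
; layer 3
G0 Z7.565
G0 X0.000 Y0.000
G1 X28.753 Y0.000
G1 X28.753 Y4.907
G1 X6.778 Y4.907
G1 X6.778 Y24.738
G1 X0.000 Y24.738
G1 X0.000 Y0.000
; layer 4
G0 Z10.086
G0 X0.000 Y0.000
G1 X28.753 Y0.000
G1 X28.753 Y4.907
G1 X6.778 Y4.907
G1 X6.778 Y24.738
G1 X0.000 Y24.738
G1 X0.000 Y0.000
M2 ; end

The solid is an L-shaped prism: outer 28.8 × 24.7 mm, arm thicknesses ≈ 4.91 mm (horizontal) and 6.78 mm (vertical), extruded 10.1 mm in z. Slicing at Δz = 2.522 mm — 4 equal slices spanning the solid's height, so layer i sits at z = i·h/4 — gives 4 non-empty perimeters. Each is a 6-segment closed polygon; G0 lifts to the layer z and rapids to the start vertex, then G1 traces the edges.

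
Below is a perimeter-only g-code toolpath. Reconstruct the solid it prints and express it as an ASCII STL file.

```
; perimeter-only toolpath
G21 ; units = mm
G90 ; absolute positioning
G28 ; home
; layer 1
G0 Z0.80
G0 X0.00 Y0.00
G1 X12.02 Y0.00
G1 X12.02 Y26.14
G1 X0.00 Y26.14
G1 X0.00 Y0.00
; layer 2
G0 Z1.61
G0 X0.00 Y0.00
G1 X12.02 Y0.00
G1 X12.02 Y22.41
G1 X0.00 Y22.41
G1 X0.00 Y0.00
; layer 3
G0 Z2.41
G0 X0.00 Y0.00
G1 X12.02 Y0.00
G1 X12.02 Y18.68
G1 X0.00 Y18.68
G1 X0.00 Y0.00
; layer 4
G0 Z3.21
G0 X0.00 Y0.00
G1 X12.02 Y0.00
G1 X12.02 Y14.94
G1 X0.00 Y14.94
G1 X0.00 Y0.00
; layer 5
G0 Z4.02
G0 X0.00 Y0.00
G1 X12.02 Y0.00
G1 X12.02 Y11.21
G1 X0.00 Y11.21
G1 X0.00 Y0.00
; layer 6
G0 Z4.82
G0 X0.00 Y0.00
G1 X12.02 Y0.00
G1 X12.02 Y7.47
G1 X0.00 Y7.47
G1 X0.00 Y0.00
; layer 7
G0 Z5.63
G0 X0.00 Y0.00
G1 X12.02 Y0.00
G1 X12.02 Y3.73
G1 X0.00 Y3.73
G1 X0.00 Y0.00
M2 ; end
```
solid part
  facet normal 0.0000 0.0000 -1.0000
    outer loop
      vertex 12.02 29.88 0.00
      vertex 12.02 0.00 0.00
      vertex 0.00 0.00 0.00
    endloop
  endfacet
  facet normal 0.0000 0.0000 -1.0000
    outer loop
      vertex 0.00 29.88 0.00
      vertex 12.02 29.88 0.00
      vertex 0.00 0.00 0.00
    endloop
  endfacet
  facet normal 0.0000 -1.0000 0.0000
    outer loop
      vertex 0.00 0.00 0.00
      vertex 12.02 0.00 0.00
      vertex 12.02 0.00 6.43
    endloop
  endfacet
  facet normal 0.0000 -1.0000 0.0000
    outer loop
      vertex 0.00 0.00 0.00
      vertex 12.02 0.00 6.43
      vertex 0.00 0.00 6.43
    endloop
  endfacet
  facet normal 0.0000 0.2104 0.9776
    outer loop
      vertex 0.00 0.00 6.43
      vertex 12.02 0.00 6.43
      vertex 12.02 29.88 0.00
    endloop
  endfacet
  facet normal 0.0000 0.2104 0.9776
    outer loop
      vertex 0.00 0.00 6.43
      vertex 12.02 29.88 0.00
      vertex 0.00 29.88 0.00
    endloop
  endfacet
  facet normal -1.0000 0.0000 0.0000
    outer loop
      vertex 0.00 0.00 6.43
      vertex 0.00 29.88 0.00
      vertex 0.00 0.00 0.00
    endloop
  endfacet
  facet normal 1.0000 0.0000 0.0000
    outer loop
      vertex 12.02 0.00 0.00
      vertex 12.02 29.88 0.00
      vertex 12.02 0.00 6.43
    endloop
  endfacet
endsolid part

The G0 Z moves step by Δz≈0.80 mm. The G1 loops shrink linearly with z, so the solid tapers from its base footprint up to z≈6.43. Closing with a flat bottom cap and the tapered top and triangulating gives 8 facets — a wedge (ramp): 12 × 29.9 mm base, rising to 6.43 mm along the y=0 edge and sloping linearly to z=0 at y=29.9.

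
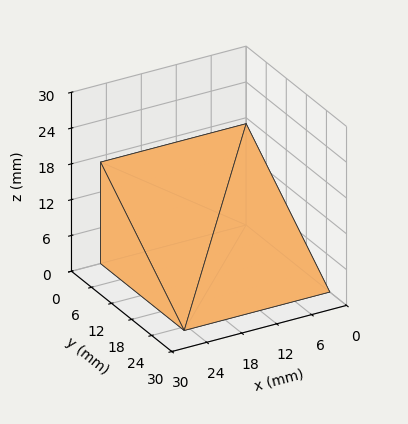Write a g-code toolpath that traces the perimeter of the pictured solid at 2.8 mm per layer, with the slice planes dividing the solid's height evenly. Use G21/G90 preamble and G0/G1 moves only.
Reading the render: the shape is a wedge (ramp): 25 × 25 mm base, rising to 17 mm along the y=0 edge and sloping linearly to z=0 at y=25 (dimensions read to the nearest mm from the axis ticks). For the g-code, the solid's height is divided into equal slices at the stated Δz and each level perimeter traced with G1 moves after a G0 lift.

; perimeter-only toolpath
G21 ; units = mm
G90 ; absolute positioning
G28 ; home
; layer 1
G0 Z2.8
G0 X0.0 Y0.0
G1 X25.0 Y0.0
G1 X25.0 Y20.8
G1 X0.0 Y20.8
G1 X0.0 Y0.0
; layer 2
G0 Z5.7
G0 X0.0 Y0.0
G1 X25.0 Y0.0
G1 X25.0 Y16.7
G1 X0.0 Y16.7
G1 X0.0 Y0.0
; layer 3
G0 Z8.5
G0 X0.0 Y0.0
G1 X25.0 Y0.0
G1 X25.0 Y12.5
G1 X0.0 Y12.5
G1 X0.0 Y0.0
; layer 4
G0 Z11.3
G0 X0.0 Y0.0
G1 X25.0 Y0.0
G1 X25.0 Y8.3
G1 X0.0 Y8.3
G1 X0.0 Y0.0
; layer 5
G0 Z14.2
G0 X0.0 Y0.0
G1 X25.0 Y0.0
G1 X25.0 Y4.2
G1 X0.0 Y4.2
G1 X0.0 Y0.0
M2 ; end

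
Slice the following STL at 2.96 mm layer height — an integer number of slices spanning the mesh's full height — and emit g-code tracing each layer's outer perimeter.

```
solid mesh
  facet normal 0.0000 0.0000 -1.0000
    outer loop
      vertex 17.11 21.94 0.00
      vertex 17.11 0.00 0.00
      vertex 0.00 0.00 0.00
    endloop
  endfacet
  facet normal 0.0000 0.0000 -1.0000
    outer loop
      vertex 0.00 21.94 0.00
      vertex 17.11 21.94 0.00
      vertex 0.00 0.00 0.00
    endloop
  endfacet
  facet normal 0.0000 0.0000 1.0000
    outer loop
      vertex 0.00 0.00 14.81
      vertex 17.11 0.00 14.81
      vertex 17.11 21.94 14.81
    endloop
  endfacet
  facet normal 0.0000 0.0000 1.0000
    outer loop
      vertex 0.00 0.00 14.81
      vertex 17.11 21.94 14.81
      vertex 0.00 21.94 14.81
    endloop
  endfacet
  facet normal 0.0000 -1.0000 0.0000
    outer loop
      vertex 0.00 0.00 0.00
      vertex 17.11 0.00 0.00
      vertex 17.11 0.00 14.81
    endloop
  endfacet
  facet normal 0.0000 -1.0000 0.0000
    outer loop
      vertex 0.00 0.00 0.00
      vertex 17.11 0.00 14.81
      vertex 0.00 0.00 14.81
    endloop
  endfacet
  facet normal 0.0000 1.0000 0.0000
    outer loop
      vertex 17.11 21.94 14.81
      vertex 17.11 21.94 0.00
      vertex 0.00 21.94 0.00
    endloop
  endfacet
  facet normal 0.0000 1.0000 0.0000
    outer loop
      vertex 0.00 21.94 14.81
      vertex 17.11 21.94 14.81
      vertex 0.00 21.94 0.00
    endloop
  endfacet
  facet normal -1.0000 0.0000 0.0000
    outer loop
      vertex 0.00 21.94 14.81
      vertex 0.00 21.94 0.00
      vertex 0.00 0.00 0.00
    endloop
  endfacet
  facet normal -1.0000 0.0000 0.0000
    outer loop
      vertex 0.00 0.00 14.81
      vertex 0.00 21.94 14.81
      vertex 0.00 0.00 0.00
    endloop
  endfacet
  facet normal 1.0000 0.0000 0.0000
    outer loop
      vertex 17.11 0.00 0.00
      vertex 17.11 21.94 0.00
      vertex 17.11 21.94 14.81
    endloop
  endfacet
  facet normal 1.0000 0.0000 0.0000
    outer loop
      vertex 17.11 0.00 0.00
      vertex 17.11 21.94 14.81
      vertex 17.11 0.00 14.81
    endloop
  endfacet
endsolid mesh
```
; perimeter-only toolpath
G21 ; units = mm
G90 ; absolute positioning
G28 ; home
; layer 1
G0 Z2.96
G0 X0.00 Y0.00
G1 X17.11 Y0.00
G1 X17.11 Y21.94
G1 X0.00 Y21.94
G1 X0.00 Y0.00
; layer 2
G0 Z5.92
G0 X0.00 Y0.00
G1 X17.11 Y0.00
G1 X17.11 Y21.94
G1 X0.00 Y21.94
G1 X0.00 Y0.00
; layer 3
G0 Z8.89
G0 X0.00 Y0.00
G1 X17.11 Y0.00
G1 X17.11 Y21.94
G1 X0.00 Y21.94
G1 X0.00 Y0.00
; layer 4
G0 Z11.85
G0 X0.00 Y0.00
G1 X17.11 Y0.00
G1 X17.11 Y21.94
G1 X0.00 Y21.94
G1 X0.00 Y0.00
; layer 5
G0 Z14.81
G0 X0.00 Y0.00
G1 X17.11 Y0.00
G1 X17.11 Y21.94
G1 X0.00 Y21.94
G1 X0.00 Y0.00
M2 ; end

The solid is a rectangular box, roughly 17.1 × 21.9 mm footprint and 14.8 mm tall. Slicing at Δz = 2.96 mm — 5 equal slices spanning the solid's height, so layer i sits at z = i·h/5 — gives 5 non-empty perimeters. Each is a 4-segment closed polygon; G0 lifts to the layer z and rapids to the start vertex, then G1 traces the edges.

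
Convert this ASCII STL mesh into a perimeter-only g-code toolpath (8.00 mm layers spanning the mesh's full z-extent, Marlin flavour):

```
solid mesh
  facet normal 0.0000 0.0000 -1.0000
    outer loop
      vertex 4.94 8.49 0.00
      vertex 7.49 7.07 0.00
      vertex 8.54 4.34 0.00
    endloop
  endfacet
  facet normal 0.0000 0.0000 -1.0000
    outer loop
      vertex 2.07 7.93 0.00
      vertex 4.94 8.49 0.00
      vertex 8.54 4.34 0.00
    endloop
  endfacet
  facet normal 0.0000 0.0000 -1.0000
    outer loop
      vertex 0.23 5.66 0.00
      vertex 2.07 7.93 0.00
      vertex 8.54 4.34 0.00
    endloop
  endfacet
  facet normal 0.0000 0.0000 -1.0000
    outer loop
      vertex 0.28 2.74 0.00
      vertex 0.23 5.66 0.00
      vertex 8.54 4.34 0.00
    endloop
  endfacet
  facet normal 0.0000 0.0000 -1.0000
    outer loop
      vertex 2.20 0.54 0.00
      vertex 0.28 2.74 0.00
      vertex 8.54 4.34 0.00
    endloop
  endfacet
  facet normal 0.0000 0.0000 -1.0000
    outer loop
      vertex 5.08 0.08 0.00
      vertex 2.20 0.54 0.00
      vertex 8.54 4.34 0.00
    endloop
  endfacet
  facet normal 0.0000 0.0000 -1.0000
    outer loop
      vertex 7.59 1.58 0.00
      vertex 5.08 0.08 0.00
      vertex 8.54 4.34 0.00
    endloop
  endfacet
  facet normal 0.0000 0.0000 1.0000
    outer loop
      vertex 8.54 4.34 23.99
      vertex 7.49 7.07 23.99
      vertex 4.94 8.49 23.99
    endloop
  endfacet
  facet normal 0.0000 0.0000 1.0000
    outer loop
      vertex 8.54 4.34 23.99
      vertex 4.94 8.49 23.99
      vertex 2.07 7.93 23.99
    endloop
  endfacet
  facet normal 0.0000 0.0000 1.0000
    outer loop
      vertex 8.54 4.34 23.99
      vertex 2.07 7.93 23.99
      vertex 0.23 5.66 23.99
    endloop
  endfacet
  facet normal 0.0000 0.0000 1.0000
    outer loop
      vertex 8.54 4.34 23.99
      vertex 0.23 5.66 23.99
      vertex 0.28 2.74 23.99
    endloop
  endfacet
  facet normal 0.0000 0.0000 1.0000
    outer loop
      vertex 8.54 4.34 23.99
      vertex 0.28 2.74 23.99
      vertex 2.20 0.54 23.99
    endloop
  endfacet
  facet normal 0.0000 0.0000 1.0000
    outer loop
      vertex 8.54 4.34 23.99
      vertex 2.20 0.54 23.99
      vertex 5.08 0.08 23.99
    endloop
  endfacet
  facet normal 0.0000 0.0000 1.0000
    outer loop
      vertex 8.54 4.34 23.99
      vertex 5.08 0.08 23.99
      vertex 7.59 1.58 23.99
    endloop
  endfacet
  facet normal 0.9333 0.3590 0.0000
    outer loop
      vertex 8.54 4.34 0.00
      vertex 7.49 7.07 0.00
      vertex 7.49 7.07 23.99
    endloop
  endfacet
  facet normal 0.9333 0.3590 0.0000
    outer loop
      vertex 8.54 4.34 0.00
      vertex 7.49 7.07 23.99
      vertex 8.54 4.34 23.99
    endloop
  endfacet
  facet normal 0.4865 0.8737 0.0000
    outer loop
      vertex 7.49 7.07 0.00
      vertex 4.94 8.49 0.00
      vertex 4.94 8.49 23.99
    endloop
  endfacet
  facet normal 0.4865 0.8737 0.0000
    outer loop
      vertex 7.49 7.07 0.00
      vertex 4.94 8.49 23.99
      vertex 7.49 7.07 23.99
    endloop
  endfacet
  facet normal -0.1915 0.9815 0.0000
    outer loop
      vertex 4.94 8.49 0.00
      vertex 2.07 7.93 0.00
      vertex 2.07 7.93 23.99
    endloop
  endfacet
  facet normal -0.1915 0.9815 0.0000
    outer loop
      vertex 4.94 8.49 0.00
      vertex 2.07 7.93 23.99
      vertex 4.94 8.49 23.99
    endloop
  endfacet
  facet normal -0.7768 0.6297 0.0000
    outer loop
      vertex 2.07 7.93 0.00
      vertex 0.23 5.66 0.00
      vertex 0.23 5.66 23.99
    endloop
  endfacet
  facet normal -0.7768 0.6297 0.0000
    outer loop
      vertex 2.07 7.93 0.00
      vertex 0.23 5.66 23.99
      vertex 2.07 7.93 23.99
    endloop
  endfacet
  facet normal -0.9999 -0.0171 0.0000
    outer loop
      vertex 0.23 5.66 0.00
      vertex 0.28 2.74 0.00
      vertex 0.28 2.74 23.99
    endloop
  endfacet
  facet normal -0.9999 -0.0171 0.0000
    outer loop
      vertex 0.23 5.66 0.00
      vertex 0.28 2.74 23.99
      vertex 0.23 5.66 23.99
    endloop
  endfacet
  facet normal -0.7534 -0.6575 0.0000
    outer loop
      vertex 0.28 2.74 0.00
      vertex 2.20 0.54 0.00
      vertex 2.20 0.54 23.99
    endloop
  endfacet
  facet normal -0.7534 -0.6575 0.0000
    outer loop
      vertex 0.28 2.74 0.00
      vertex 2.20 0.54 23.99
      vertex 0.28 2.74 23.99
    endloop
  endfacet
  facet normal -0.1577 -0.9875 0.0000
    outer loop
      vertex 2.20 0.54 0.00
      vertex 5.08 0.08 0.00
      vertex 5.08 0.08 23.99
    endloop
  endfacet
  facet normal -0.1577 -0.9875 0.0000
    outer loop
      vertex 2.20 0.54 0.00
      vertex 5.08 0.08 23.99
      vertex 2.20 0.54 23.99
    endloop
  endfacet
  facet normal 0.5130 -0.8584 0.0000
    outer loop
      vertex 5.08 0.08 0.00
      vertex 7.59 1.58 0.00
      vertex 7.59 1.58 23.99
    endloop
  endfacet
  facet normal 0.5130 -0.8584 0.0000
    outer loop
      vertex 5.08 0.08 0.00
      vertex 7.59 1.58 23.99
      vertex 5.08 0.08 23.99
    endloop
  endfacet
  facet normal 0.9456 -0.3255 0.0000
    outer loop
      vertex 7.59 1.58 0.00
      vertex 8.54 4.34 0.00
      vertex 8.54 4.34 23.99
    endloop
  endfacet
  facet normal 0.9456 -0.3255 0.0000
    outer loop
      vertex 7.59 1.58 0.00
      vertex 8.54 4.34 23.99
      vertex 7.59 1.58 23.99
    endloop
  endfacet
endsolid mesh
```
; perimeter-only toolpath
G21 ; units = mm
G90 ; absolute positioning
G28 ; home
; layer 1
G0 Z8.00
G0 X8.54 Y4.34
G1 X7.49 Y7.07
G1 X4.94 Y8.49
G1 X2.07 Y7.93
G1 X0.23 Y5.66
G1 X0.28 Y2.74
G1 X2.20 Y0.54
G1 X5.08 Y0.08
G1 X7.59 Y1.58
G1 X8.54 Y4.34
; layer 2
G0 Z15.99
G0 X8.54 Y4.34
G1 X7.49 Y7.07
G1 X4.94 Y8.49
G1 X2.07 Y7.93
G1 X0.23 Y5.66
G1 X0.28 Y2.74
G1 X2.20 Y0.54
G1 X5.08 Y0.08
G1 X7.59 Y1.58
G1 X8.54 Y4.34
; layer 3
G0 Z23.99
G0 X8.54 Y4.34
G1 X7.49 Y7.07
G1 X4.94 Y8.49
G1 X2.07 Y7.93
G1 X0.23 Y5.66
G1 X0.28 Y2.74
G1 X2.20 Y0.54
G1 X5.08 Y0.08
G1 X7.59 Y1.58
G1 X8.54 Y4.34
M2 ; end

The solid is a regular 9-sided prism (a cylinder approximated with 9 flat sides), circumscribed radius ≈ 4.27 mm, height ≈ 24 mm. Slicing at Δz = 8.00 mm — 3 equal slices spanning the solid's height, so layer i sits at z = i·h/3 — gives 3 non-empty perimeters. Each is a 9-segment closed polygon; G0 lifts to the layer z and rapids to the start vertex, then G1 traces the edges.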